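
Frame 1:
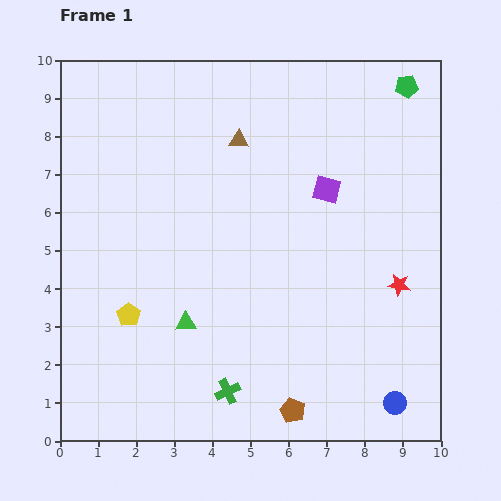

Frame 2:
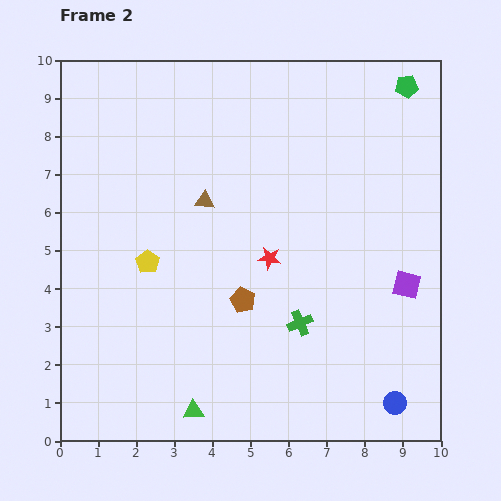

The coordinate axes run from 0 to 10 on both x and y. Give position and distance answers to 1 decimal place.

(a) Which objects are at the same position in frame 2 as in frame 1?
the blue circle, the green pentagon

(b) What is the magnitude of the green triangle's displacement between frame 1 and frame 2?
2.3

The green triangle moved from (3.3, 3.1) to (3.5, 0.8), a distance of √(0.2² + 2.3²) ≈ 2.3.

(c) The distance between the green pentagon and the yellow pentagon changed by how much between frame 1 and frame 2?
-1.2

Distance in frame 1: 9.4. Distance in frame 2: 8.2.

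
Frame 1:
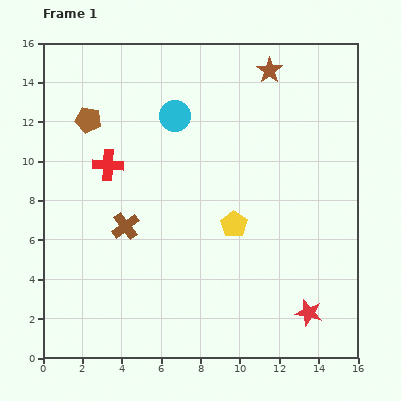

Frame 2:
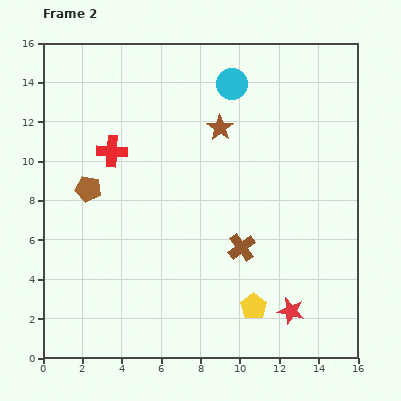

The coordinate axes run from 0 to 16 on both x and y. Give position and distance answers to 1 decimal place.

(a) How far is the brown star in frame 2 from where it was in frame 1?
3.8

The brown star moved from (11.5, 14.6) to (9.0, 11.7), a distance of √(2.5² + 2.9²) ≈ 3.8.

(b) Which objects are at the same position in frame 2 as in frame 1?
none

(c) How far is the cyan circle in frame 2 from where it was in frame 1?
3.3

The cyan circle moved from (6.7, 12.3) to (9.6, 13.9), a distance of √(2.9² + 1.6²) ≈ 3.3.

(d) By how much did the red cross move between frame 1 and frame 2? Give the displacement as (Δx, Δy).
(0.2, 0.7)

The red cross was at (3.3, 9.8) in frame 1 and (3.5, 10.5) in frame 2.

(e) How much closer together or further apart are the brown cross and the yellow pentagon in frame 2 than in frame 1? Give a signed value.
-2.4

Distance in frame 1: 5.5. Distance in frame 2: 3.1.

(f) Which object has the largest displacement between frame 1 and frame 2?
the brown cross

(moved 6.0; next 4.3)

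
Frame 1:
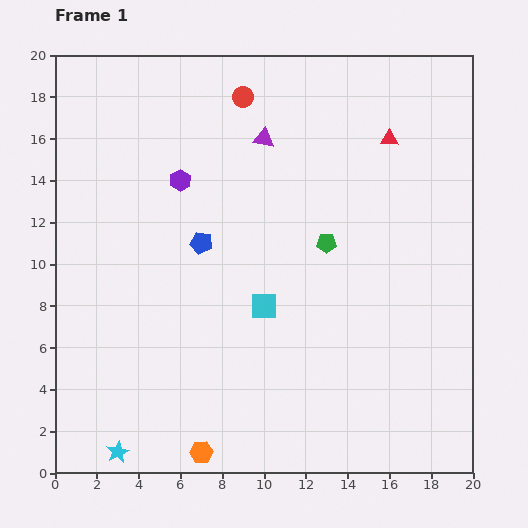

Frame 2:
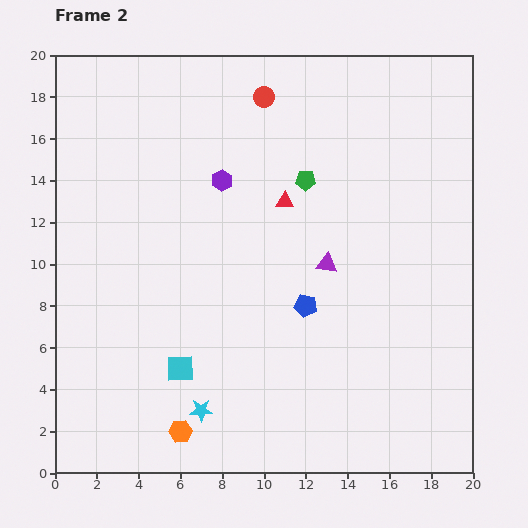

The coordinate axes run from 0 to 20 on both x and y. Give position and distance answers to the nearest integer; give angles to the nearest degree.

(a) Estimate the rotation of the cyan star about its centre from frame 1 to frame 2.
27° clockwise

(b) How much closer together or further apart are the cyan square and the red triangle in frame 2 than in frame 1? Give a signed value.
-1

Distance in frame 1: 10. Distance in frame 2: 9.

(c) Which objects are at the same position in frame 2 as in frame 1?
none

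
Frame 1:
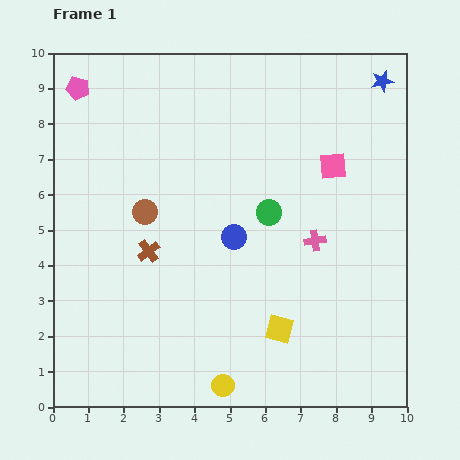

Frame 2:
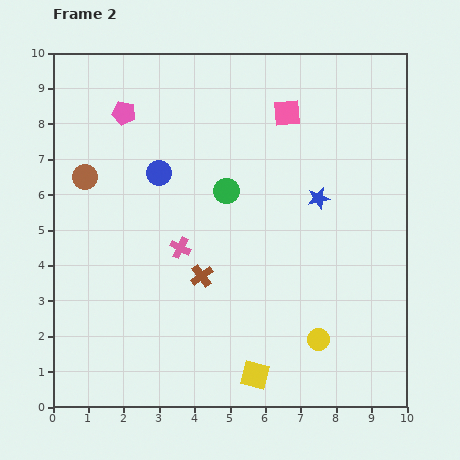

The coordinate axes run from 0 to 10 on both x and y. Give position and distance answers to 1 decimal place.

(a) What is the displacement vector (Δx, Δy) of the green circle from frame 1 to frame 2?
(-1.2, 0.6)

The green circle was at (6.1, 5.5) in frame 1 and (4.9, 6.1) in frame 2.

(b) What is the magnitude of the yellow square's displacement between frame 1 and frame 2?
1.5

The yellow square moved from (6.4, 2.2) to (5.7, 0.9), a distance of √(0.7² + 1.3²) ≈ 1.5.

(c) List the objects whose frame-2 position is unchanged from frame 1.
none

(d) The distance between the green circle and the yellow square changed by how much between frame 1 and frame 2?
+2.0

Distance in frame 1: 3.3. Distance in frame 2: 5.3.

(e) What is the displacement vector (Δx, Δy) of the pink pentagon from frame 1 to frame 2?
(1.3, -0.7)

The pink pentagon was at (0.7, 9.0) in frame 1 and (2.0, 8.3) in frame 2.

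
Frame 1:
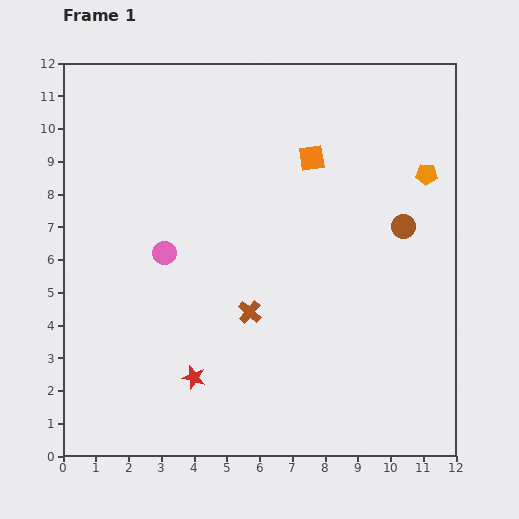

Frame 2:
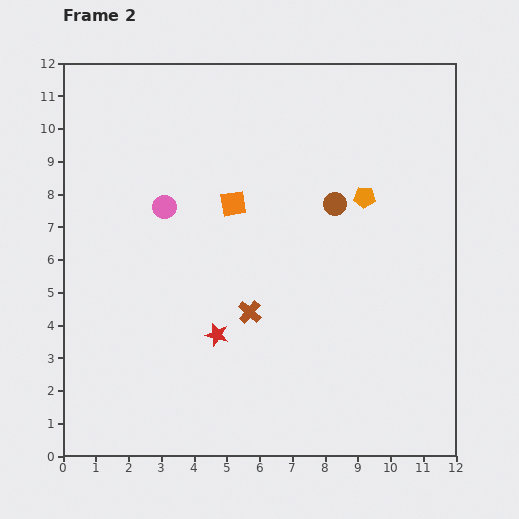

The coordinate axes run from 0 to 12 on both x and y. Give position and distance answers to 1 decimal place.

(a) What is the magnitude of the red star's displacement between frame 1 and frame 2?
1.5

The red star moved from (4.0, 2.4) to (4.7, 3.7), a distance of √(0.7² + 1.3²) ≈ 1.5.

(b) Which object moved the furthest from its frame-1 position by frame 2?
the orange square

(moved 2.8; next 2.2)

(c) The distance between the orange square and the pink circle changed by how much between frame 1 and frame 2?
-3.3

Distance in frame 1: 5.4. Distance in frame 2: 2.1.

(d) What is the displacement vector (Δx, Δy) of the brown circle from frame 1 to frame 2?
(-2.1, 0.7)

The brown circle was at (10.4, 7.0) in frame 1 and (8.3, 7.7) in frame 2.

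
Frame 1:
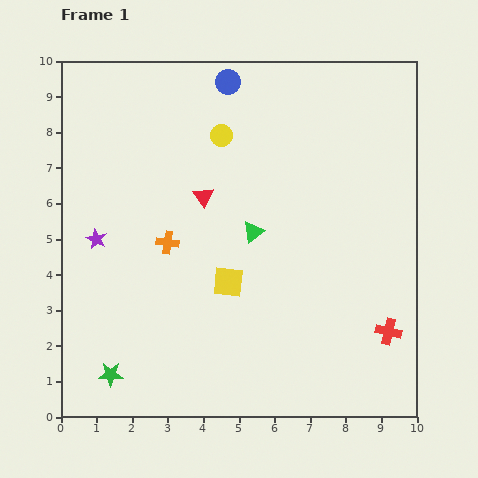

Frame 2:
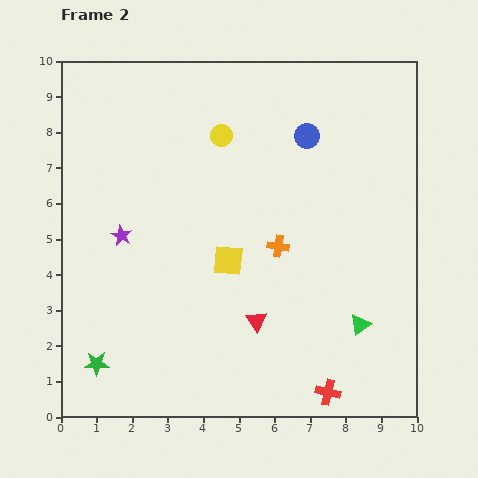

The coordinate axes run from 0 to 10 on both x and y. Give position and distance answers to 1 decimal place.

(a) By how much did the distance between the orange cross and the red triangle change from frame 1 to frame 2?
+0.6

Distance in frame 1: 1.6. Distance in frame 2: 2.2.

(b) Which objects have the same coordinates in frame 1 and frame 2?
the yellow circle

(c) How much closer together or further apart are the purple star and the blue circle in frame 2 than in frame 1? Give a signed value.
+0.2

Distance in frame 1: 5.7. Distance in frame 2: 5.9.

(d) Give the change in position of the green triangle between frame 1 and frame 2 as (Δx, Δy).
(3.0, -2.6)

The green triangle was at (5.4, 5.2) in frame 1 and (8.4, 2.6) in frame 2.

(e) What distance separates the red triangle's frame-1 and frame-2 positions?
3.8

The red triangle moved from (4.0, 6.2) to (5.5, 2.7), a distance of √(1.5² + 3.5²) ≈ 3.8.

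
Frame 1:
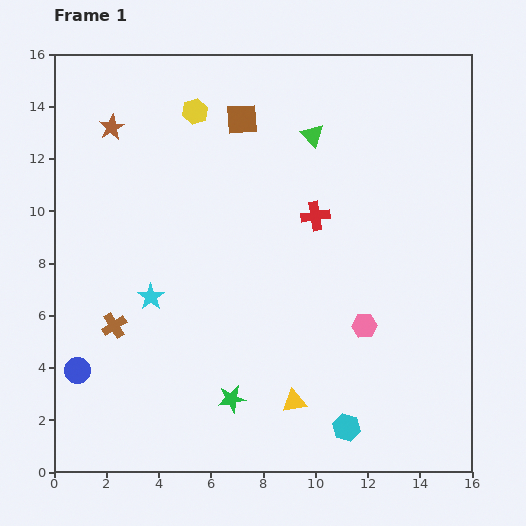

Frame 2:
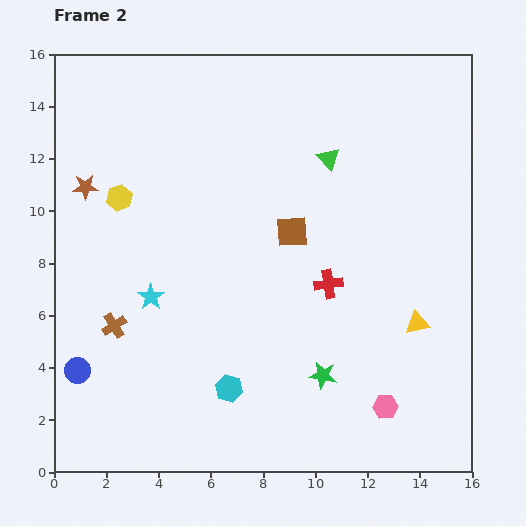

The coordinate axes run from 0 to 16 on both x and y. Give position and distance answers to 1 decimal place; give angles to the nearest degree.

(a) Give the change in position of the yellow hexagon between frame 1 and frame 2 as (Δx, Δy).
(-2.9, -3.3)

The yellow hexagon was at (5.4, 13.8) in frame 1 and (2.5, 10.5) in frame 2.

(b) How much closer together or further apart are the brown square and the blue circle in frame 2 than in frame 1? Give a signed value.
-1.7

Distance in frame 1: 11.5. Distance in frame 2: 9.8.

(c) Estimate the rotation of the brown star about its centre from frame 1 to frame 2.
27° clockwise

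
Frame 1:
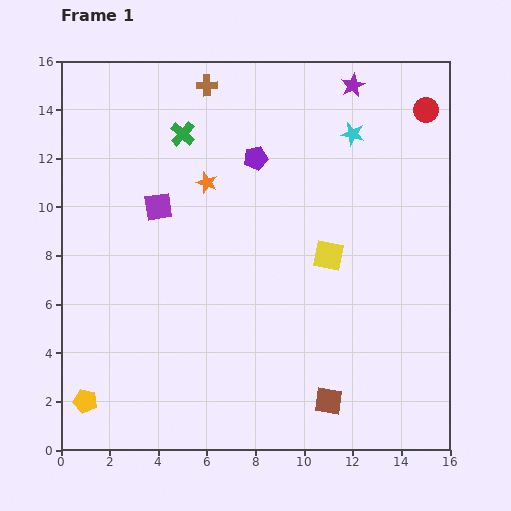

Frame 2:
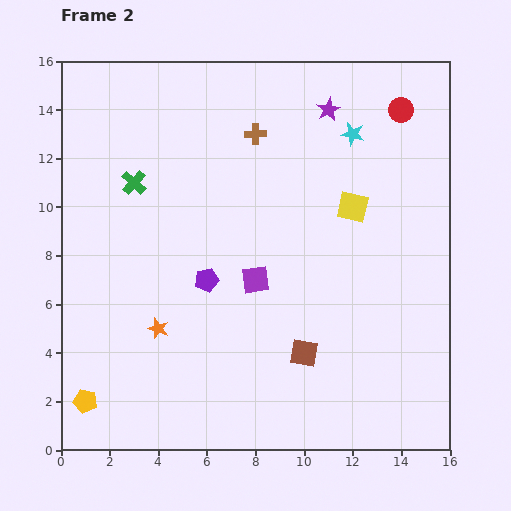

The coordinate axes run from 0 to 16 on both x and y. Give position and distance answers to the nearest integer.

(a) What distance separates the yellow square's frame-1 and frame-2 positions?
2

The yellow square moved from (11, 8) to (12, 10), a distance of √(1² + 2²) ≈ 2.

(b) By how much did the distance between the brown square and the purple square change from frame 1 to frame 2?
-7

Distance in frame 1: 11. Distance in frame 2: 4.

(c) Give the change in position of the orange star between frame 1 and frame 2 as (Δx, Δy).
(-2, -6)

The orange star was at (6, 11) in frame 1 and (4, 5) in frame 2.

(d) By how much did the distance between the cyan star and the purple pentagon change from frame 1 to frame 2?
+4

Distance in frame 1: 4. Distance in frame 2: 8.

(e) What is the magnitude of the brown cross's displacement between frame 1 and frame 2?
3

The brown cross moved from (6, 15) to (8, 13), a distance of √(2² + 2²) ≈ 3.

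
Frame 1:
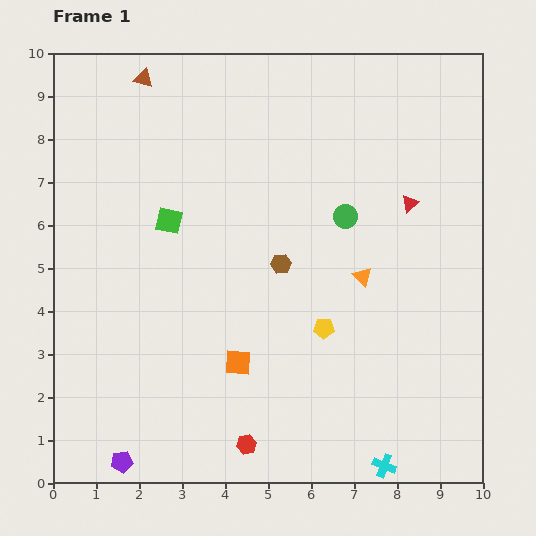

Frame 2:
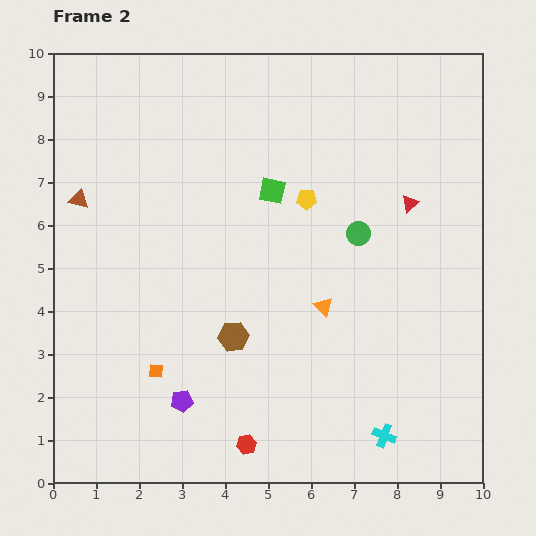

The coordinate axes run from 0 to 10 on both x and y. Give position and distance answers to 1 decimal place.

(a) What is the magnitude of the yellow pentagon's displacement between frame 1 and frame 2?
3.0

The yellow pentagon moved from (6.3, 3.6) to (5.9, 6.6), a distance of √(0.4² + 3.0²) ≈ 3.0.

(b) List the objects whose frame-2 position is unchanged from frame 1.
the red hexagon, the red triangle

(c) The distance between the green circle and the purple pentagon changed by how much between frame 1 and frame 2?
-2.0

Distance in frame 1: 7.7. Distance in frame 2: 5.7.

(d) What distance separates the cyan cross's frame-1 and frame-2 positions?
0.7

The cyan cross moved from (7.7, 0.4) to (7.7, 1.1), a distance of √(0.0² + 0.7²) ≈ 0.7.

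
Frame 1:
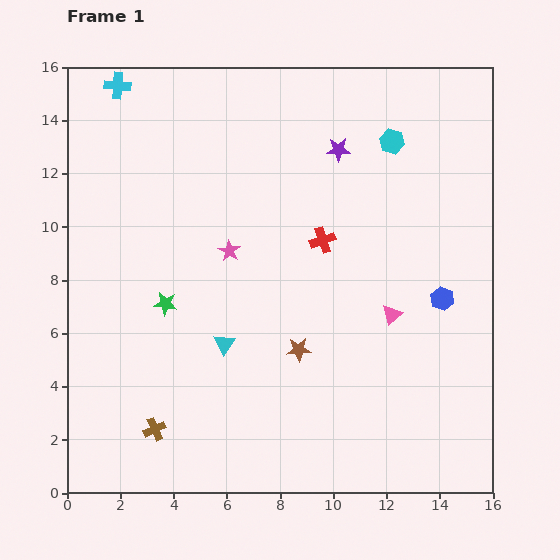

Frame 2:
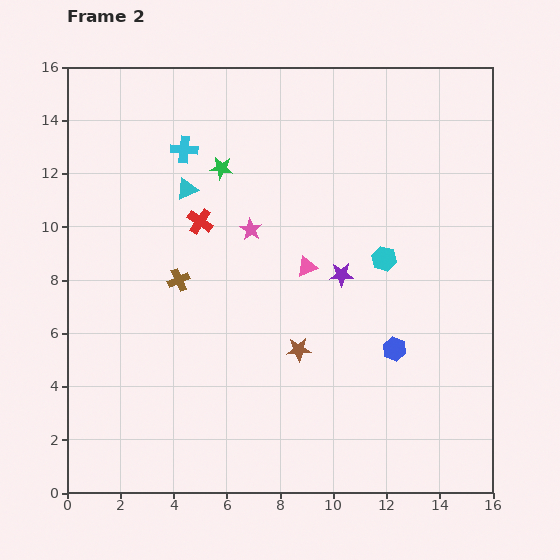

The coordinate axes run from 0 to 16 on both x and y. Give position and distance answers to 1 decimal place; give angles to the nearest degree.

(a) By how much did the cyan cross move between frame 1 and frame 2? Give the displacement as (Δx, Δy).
(2.5, -2.4)

The cyan cross was at (1.9, 15.3) in frame 1 and (4.4, 12.9) in frame 2.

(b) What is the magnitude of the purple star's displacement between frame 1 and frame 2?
4.7

The purple star moved from (10.2, 12.9) to (10.3, 8.2), a distance of √(0.1² + 4.7²) ≈ 4.7.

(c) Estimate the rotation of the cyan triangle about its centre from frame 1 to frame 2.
32° clockwise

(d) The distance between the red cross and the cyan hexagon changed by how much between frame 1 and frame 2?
+2.5

Distance in frame 1: 4.5. Distance in frame 2: 7.0.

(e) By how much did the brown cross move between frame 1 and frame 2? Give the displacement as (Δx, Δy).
(0.9, 5.6)

The brown cross was at (3.3, 2.4) in frame 1 and (4.2, 8.0) in frame 2.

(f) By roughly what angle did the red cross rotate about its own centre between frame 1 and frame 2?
37° counter-clockwise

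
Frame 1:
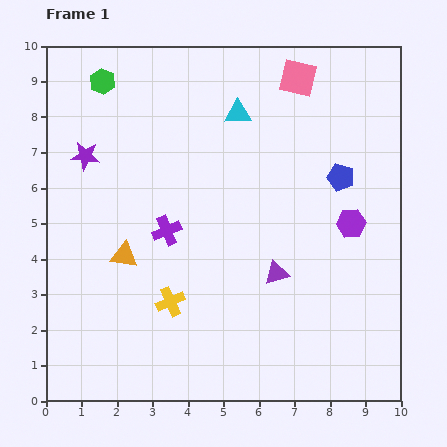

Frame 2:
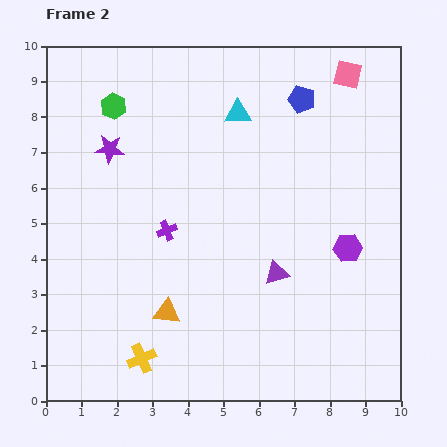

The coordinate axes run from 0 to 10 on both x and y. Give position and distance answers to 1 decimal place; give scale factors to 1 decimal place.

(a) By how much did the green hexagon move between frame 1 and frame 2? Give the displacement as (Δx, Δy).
(0.3, -0.7)

The green hexagon was at (1.6, 9.0) in frame 1 and (1.9, 8.3) in frame 2.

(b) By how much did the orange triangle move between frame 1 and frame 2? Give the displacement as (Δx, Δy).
(1.2, -1.6)

The orange triangle was at (2.2, 4.1) in frame 1 and (3.4, 2.5) in frame 2.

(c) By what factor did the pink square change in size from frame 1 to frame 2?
0.8×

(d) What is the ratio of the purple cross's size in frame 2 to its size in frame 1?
0.7×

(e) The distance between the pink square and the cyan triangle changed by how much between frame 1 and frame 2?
+1.3

Distance in frame 1: 2.0. Distance in frame 2: 3.3.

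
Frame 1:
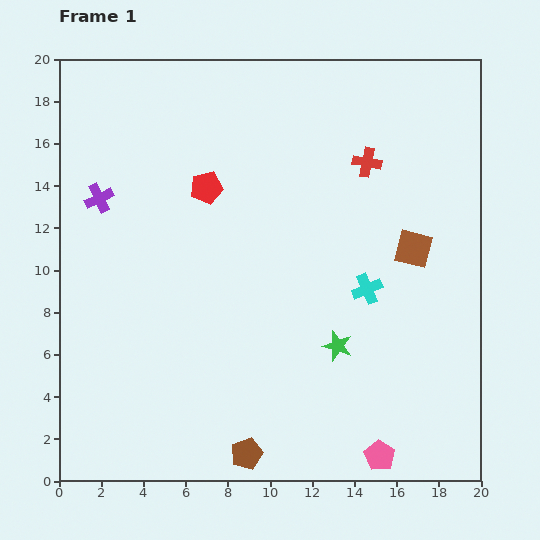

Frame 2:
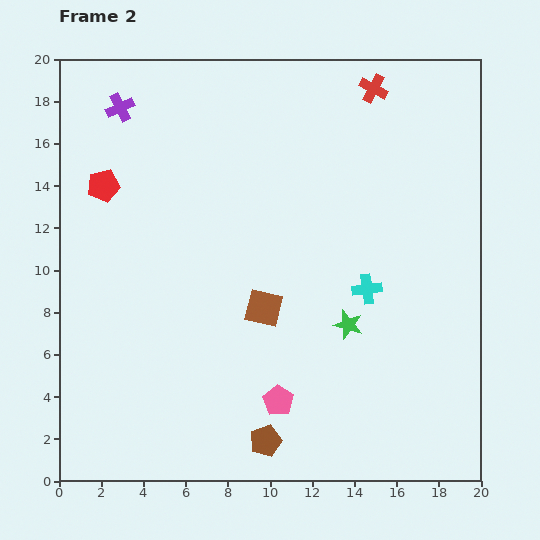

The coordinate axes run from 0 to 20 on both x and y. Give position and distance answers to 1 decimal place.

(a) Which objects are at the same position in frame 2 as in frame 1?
the cyan cross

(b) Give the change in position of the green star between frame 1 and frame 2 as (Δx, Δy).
(0.5, 1.0)

The green star was at (13.2, 6.4) in frame 1 and (13.7, 7.4) in frame 2.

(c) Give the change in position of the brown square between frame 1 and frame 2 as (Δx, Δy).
(-7.1, -2.8)

The brown square was at (16.8, 11.0) in frame 1 and (9.7, 8.2) in frame 2.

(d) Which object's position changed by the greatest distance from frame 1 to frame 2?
the brown square

(moved 7.6; next 5.5)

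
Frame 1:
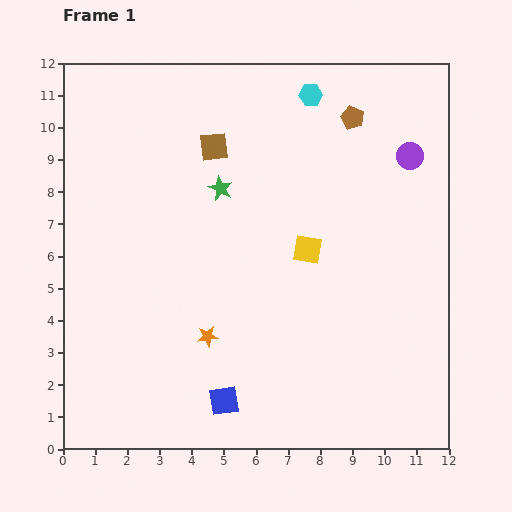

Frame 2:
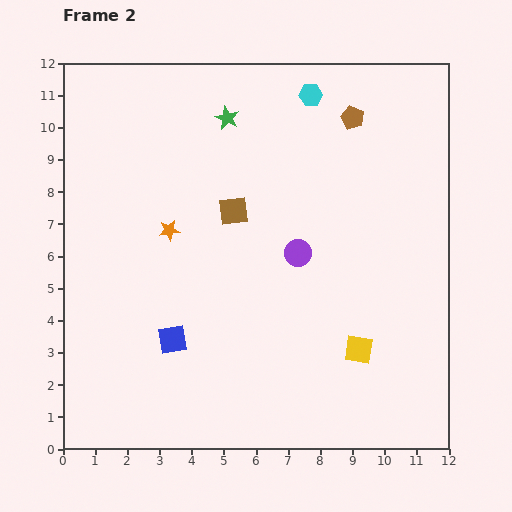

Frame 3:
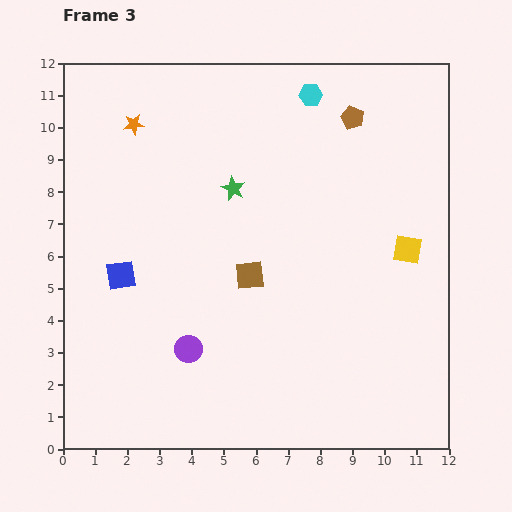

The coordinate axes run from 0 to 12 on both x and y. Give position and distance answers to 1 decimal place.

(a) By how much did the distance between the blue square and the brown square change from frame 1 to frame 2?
-3.5

Distance in frame 1: 7.9. Distance in frame 2: 4.4.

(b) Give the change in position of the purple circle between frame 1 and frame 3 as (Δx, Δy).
(-6.9, -6.0)

The purple circle was at (10.8, 9.1) in frame 1 and (3.9, 3.1) in frame 3.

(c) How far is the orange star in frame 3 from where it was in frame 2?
3.5

The orange star moved from (3.3, 6.8) to (2.2, 10.1), a distance of √(1.1² + 3.3²) ≈ 3.5.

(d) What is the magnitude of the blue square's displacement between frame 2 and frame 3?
2.6

The blue square moved from (3.4, 3.4) to (1.8, 5.4), a distance of √(1.6² + 2.0²) ≈ 2.6.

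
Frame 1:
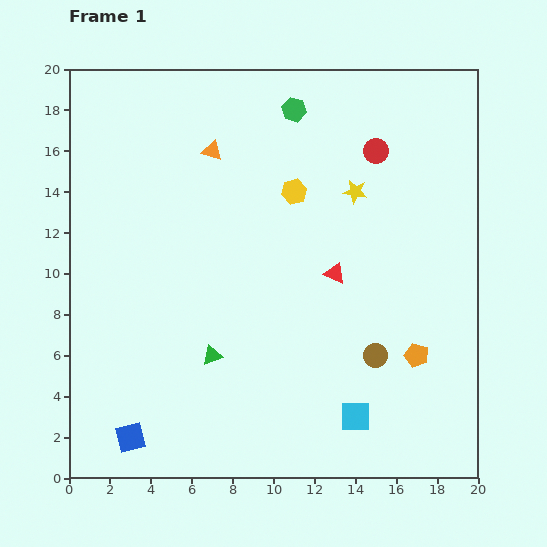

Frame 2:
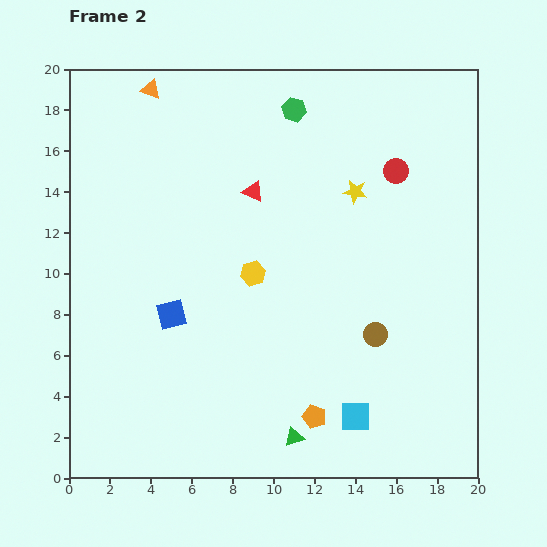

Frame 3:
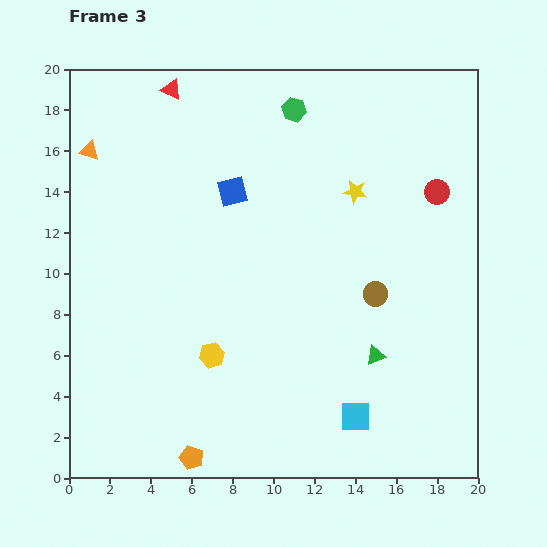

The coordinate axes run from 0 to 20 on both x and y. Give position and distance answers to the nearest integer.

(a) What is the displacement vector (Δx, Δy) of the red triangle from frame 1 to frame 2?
(-4, 4)

The red triangle was at (13, 10) in frame 1 and (9, 14) in frame 2.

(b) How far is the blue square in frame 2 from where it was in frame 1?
6

The blue square moved from (3, 2) to (5, 8), a distance of √(2² + 6²) ≈ 6.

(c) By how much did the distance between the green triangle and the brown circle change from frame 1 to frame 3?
-5

Distance in frame 1: 8. Distance in frame 3: 3.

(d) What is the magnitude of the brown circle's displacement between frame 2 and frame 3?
2

The brown circle moved from (15, 7) to (15, 9), a distance of √(0² + 2²) ≈ 2.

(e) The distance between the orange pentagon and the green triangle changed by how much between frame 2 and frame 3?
+9

Distance in frame 2: 1. Distance in frame 3: 10.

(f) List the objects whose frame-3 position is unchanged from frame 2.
the cyan square, the yellow star, the green hexagon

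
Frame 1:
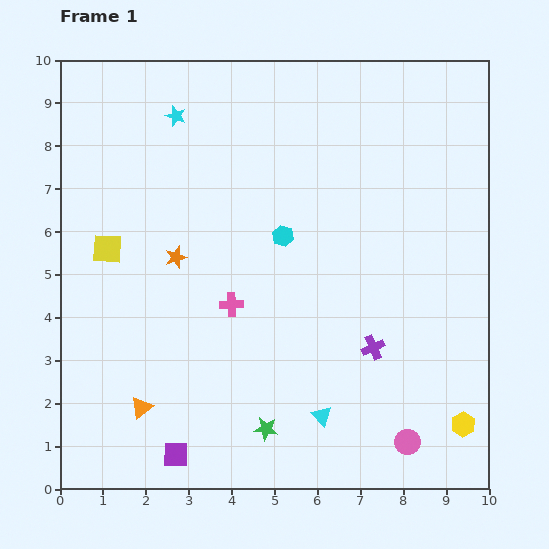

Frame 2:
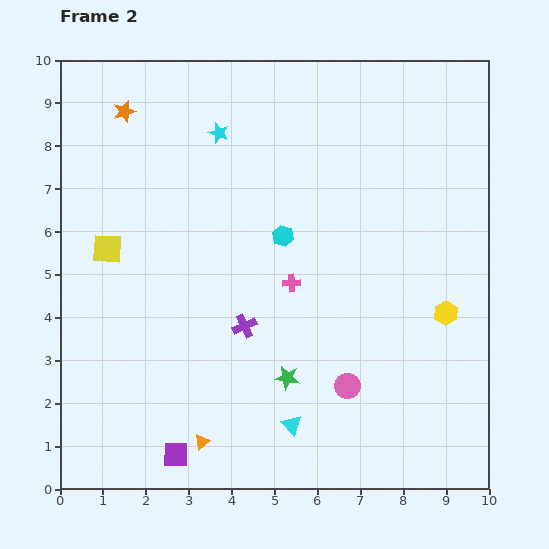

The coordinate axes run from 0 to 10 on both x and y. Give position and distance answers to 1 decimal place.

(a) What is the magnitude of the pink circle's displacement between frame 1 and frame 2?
1.9

The pink circle moved from (8.1, 1.1) to (6.7, 2.4), a distance of √(1.4² + 1.3²) ≈ 1.9.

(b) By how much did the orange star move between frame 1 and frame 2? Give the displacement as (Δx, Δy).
(-1.2, 3.4)

The orange star was at (2.7, 5.4) in frame 1 and (1.5, 8.8) in frame 2.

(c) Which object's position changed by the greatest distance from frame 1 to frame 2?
the orange star

(moved 3.6; next 3.0)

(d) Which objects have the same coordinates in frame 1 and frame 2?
the purple square, the yellow square, the cyan hexagon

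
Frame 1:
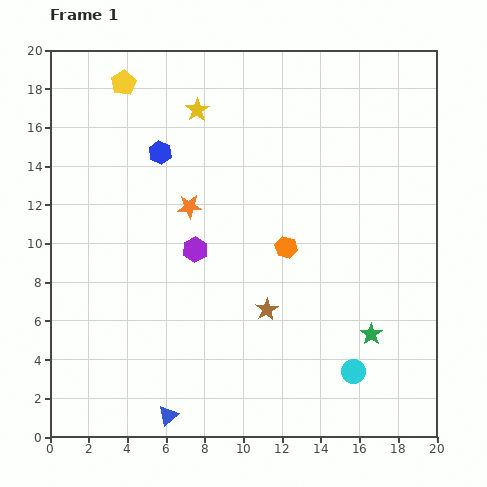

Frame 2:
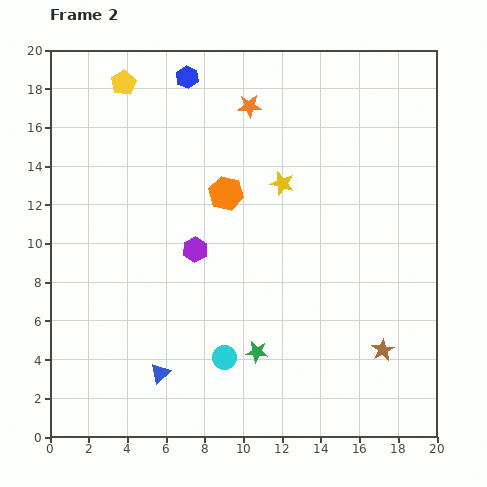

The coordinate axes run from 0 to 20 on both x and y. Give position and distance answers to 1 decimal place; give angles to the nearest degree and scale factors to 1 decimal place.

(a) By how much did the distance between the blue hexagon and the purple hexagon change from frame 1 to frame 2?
+3.6

Distance in frame 1: 5.3. Distance in frame 2: 8.9.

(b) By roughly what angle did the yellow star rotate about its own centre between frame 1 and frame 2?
24° counter-clockwise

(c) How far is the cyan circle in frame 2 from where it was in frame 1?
6.7

The cyan circle moved from (15.7, 3.4) to (9.0, 4.1), a distance of √(6.7² + 0.7²) ≈ 6.7.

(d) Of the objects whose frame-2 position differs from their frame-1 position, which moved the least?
the blue triangle

(moved 2.2)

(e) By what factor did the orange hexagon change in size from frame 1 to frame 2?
1.5×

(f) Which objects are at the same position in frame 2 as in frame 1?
the purple hexagon, the yellow pentagon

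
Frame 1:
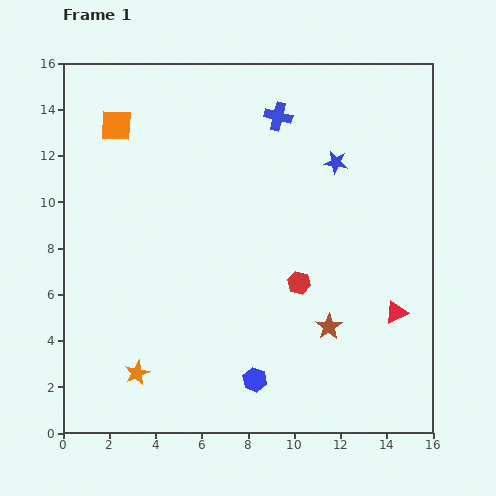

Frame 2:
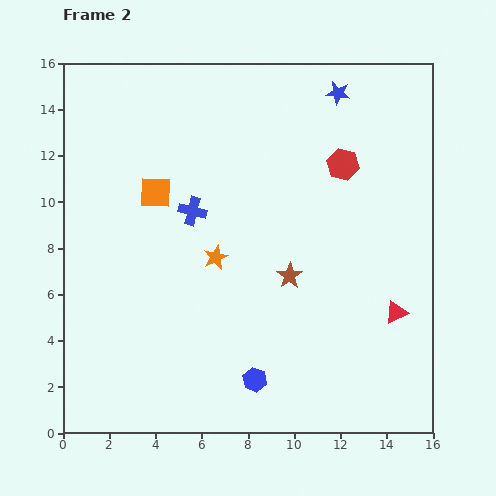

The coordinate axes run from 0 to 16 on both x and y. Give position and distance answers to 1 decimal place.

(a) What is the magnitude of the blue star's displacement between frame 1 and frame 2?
3.0

The blue star moved from (11.8, 11.7) to (11.9, 14.7), a distance of √(0.1² + 3.0²) ≈ 3.0.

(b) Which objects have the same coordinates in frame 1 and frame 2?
the red triangle, the blue hexagon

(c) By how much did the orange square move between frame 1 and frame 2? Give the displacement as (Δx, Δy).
(1.7, -2.9)

The orange square was at (2.3, 13.3) in frame 1 and (4.0, 10.4) in frame 2.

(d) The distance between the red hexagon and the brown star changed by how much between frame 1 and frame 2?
+3.0

Distance in frame 1: 2.3. Distance in frame 2: 5.3.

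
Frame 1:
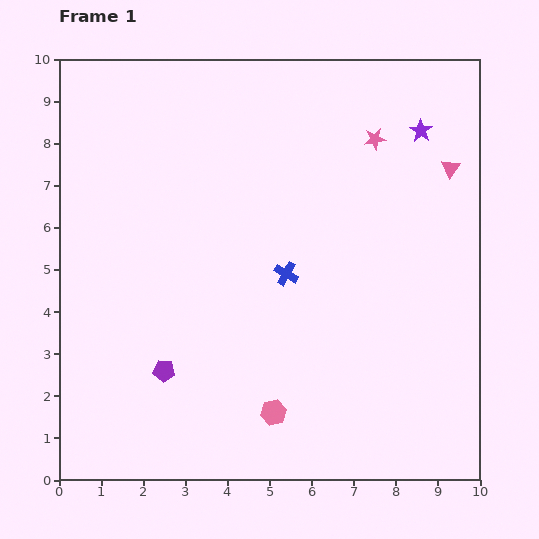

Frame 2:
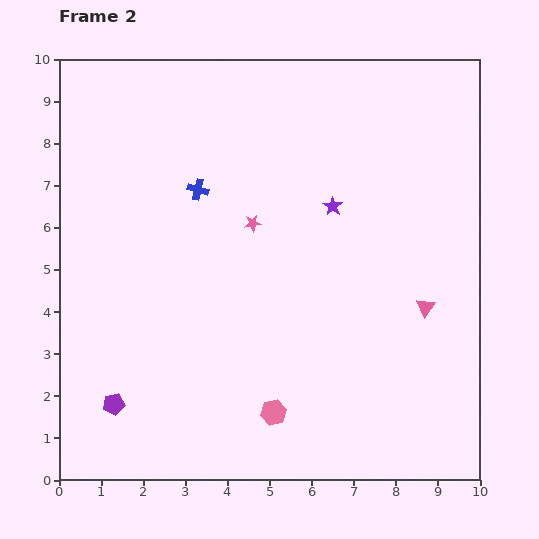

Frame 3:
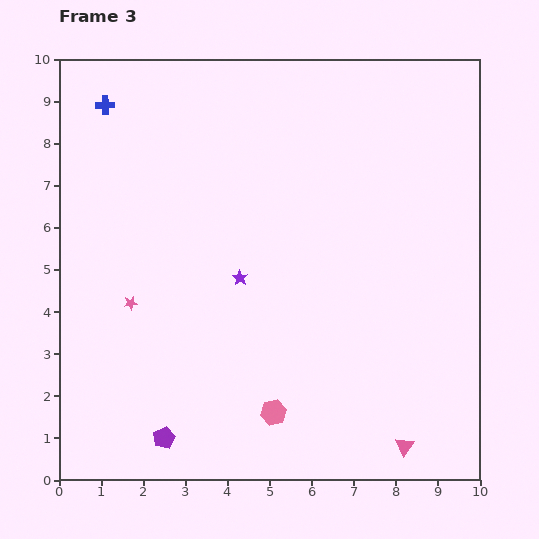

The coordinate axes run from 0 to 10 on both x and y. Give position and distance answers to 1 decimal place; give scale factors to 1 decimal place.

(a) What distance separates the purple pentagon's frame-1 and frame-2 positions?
1.4

The purple pentagon moved from (2.5, 2.6) to (1.3, 1.8), a distance of √(1.2² + 0.8²) ≈ 1.4.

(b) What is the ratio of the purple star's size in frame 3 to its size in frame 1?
0.7×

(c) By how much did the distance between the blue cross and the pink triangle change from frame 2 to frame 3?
+4.7

Distance in frame 2: 6.1. Distance in frame 3: 10.8.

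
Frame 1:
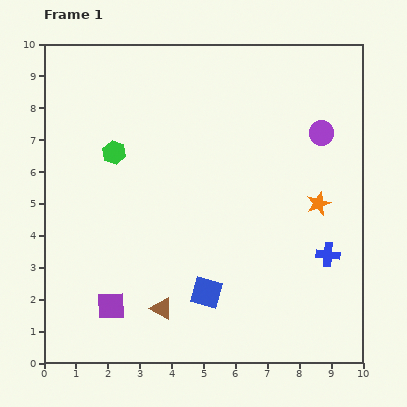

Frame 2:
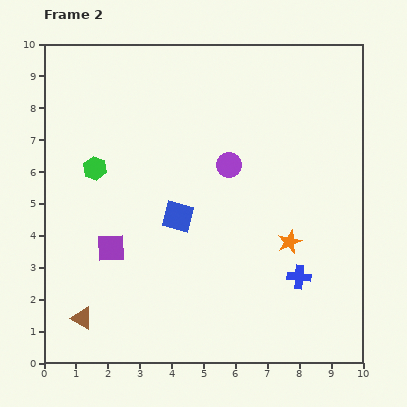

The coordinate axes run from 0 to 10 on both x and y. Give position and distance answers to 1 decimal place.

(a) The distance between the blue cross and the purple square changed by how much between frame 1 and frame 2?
-1.0

Distance in frame 1: 7.0. Distance in frame 2: 6.0.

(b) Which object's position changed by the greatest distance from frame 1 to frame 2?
the purple circle

(moved 3.1; next 2.6)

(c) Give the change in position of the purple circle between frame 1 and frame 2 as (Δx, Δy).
(-2.9, -1.0)

The purple circle was at (8.7, 7.2) in frame 1 and (5.8, 6.2) in frame 2.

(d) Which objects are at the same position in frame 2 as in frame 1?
none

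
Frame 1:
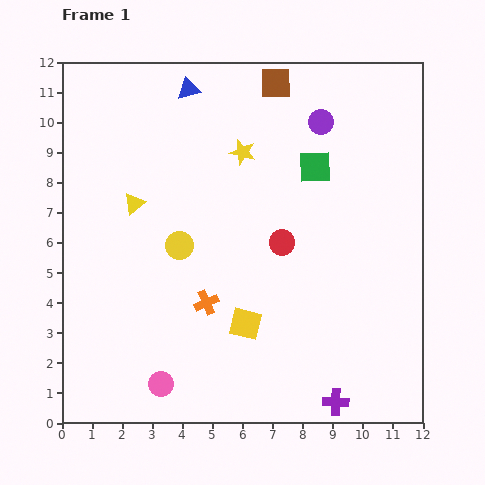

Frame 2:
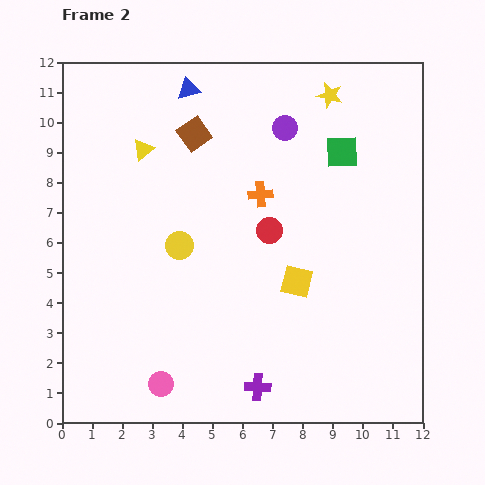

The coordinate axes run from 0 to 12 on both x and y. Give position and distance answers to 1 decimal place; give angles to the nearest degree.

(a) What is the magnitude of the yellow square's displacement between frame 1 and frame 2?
2.2

The yellow square moved from (6.1, 3.3) to (7.8, 4.7), a distance of √(1.7² + 1.4²) ≈ 2.2.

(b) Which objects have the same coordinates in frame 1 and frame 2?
the pink circle, the blue triangle, the yellow circle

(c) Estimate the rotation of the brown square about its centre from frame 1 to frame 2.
34° counter-clockwise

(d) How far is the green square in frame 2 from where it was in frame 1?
1.0

The green square moved from (8.4, 8.5) to (9.3, 9.0), a distance of √(0.9² + 0.5²) ≈ 1.0.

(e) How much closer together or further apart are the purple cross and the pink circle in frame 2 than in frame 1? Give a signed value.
-2.6

Distance in frame 1: 5.8. Distance in frame 2: 3.2.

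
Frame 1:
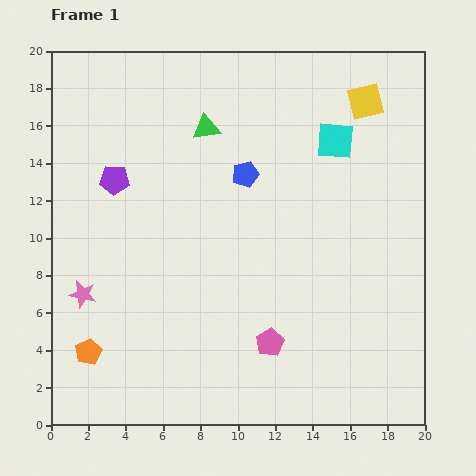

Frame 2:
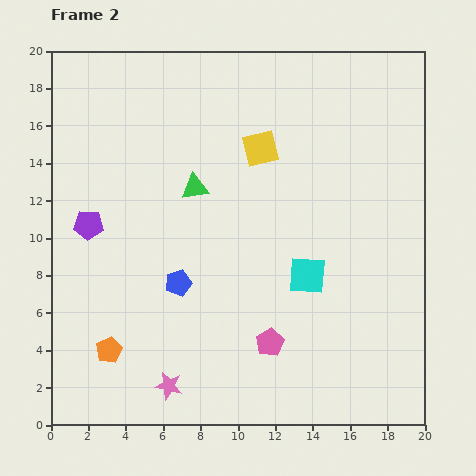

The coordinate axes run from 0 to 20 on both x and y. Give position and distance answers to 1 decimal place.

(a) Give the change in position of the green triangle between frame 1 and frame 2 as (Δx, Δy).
(-0.6, -3.2)

The green triangle was at (8.3, 15.9) in frame 1 and (7.7, 12.7) in frame 2.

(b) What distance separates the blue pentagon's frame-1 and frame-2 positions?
6.8

The blue pentagon moved from (10.4, 13.4) to (6.8, 7.6), a distance of √(3.6² + 5.8²) ≈ 6.8.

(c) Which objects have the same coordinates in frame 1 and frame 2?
the pink pentagon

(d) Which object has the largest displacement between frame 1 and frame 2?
the cyan square

(moved 7.4; next 6.8)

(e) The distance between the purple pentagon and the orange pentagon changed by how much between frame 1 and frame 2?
-2.5

Distance in frame 1: 9.3. Distance in frame 2: 6.8.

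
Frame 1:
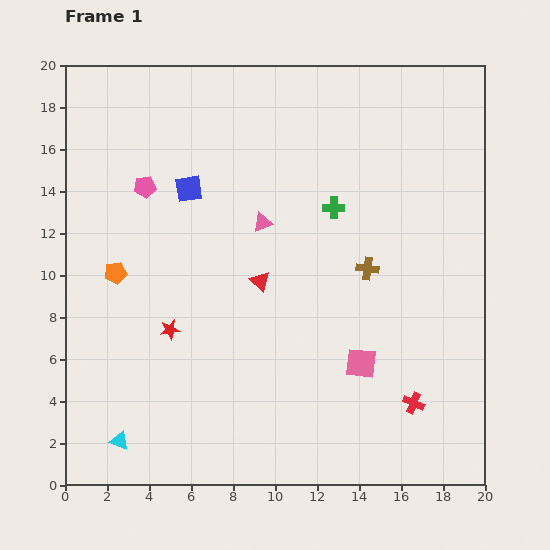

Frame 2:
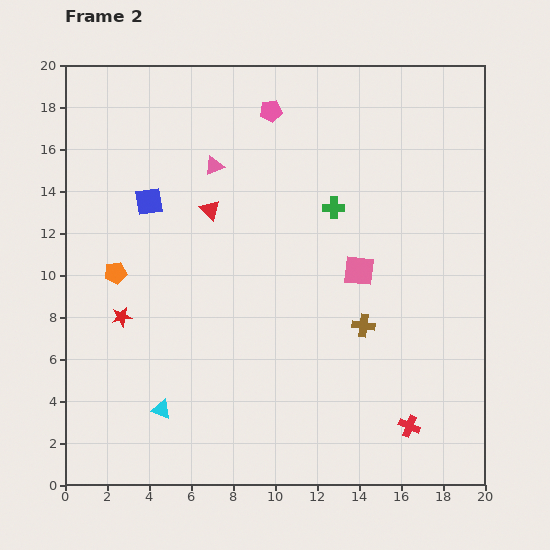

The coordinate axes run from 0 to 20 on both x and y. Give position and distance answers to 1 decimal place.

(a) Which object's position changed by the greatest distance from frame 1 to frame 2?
the pink pentagon

(moved 7.0; next 4.4)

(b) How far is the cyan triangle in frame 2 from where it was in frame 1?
2.5

The cyan triangle moved from (2.6, 2.1) to (4.6, 3.6), a distance of √(2.0² + 1.5²) ≈ 2.5.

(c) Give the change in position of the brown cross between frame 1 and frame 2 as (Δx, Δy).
(-0.2, -2.7)

The brown cross was at (14.4, 10.3) in frame 1 and (14.2, 7.6) in frame 2.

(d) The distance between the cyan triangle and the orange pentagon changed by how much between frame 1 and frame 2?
-1.1

Distance in frame 1: 8.0. Distance in frame 2: 6.9.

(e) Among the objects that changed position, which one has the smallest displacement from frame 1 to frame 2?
the red cross

(moved 1.1)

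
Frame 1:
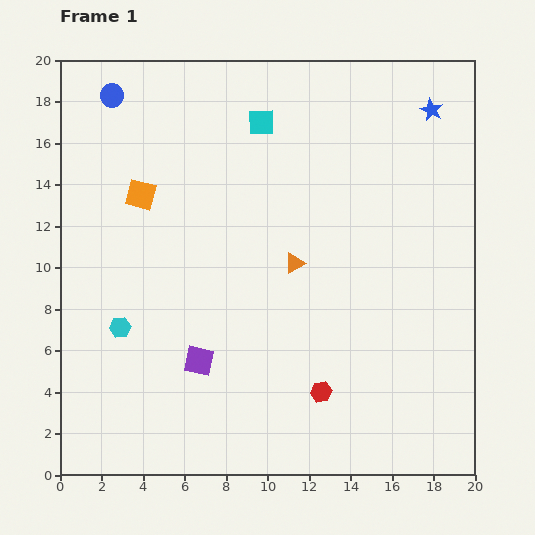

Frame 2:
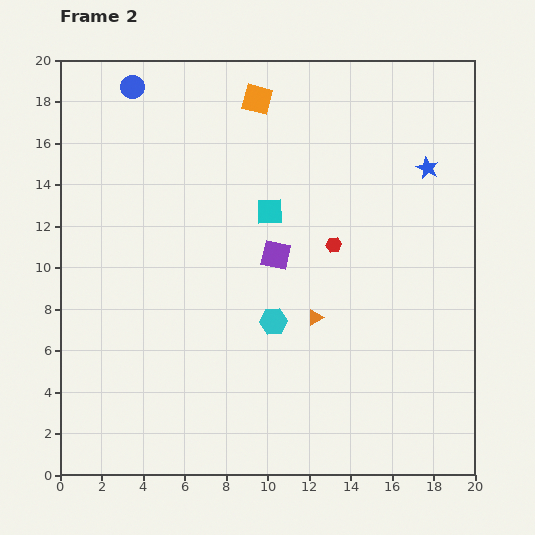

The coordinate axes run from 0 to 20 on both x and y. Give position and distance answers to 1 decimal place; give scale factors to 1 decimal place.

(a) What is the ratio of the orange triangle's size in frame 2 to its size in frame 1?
0.8×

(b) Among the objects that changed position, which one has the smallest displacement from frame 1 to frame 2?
the blue circle

(moved 1.1)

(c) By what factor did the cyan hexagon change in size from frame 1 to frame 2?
1.3×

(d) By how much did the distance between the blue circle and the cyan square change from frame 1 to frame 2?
+1.6

Distance in frame 1: 7.3. Distance in frame 2: 8.9.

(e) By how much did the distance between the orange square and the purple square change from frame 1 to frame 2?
-0.9

Distance in frame 1: 8.5. Distance in frame 2: 7.6.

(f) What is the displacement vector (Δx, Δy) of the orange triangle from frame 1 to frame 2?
(1.0, -2.6)

The orange triangle was at (11.3, 10.2) in frame 1 and (12.3, 7.6) in frame 2.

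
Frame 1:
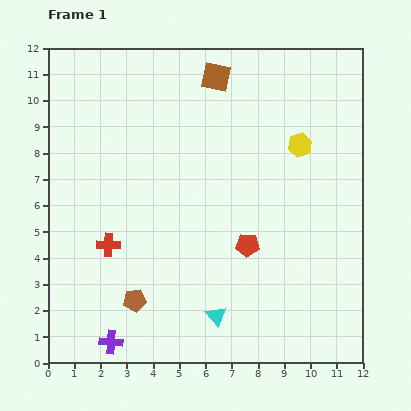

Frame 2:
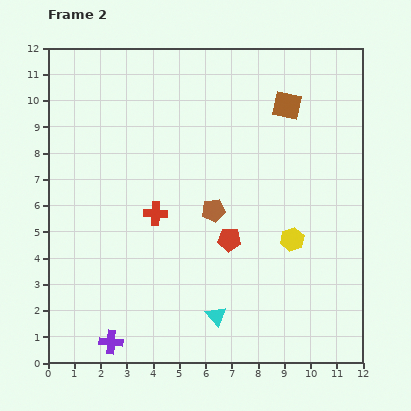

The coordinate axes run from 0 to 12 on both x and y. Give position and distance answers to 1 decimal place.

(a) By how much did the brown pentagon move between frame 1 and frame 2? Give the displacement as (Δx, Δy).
(3.0, 3.4)

The brown pentagon was at (3.3, 2.4) in frame 1 and (6.3, 5.8) in frame 2.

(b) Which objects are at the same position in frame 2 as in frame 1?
the purple cross, the cyan triangle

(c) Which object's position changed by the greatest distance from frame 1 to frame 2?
the brown pentagon

(moved 4.5; next 3.6)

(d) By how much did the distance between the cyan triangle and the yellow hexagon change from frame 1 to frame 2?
-3.1

Distance in frame 1: 7.2. Distance in frame 2: 4.1.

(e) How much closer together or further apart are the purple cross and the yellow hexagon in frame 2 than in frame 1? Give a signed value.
-2.5

Distance in frame 1: 10.4. Distance in frame 2: 7.9.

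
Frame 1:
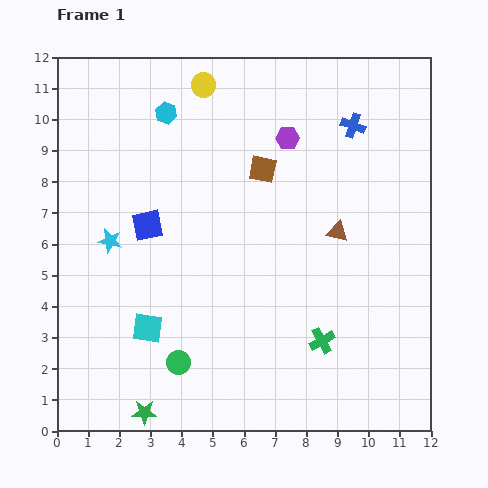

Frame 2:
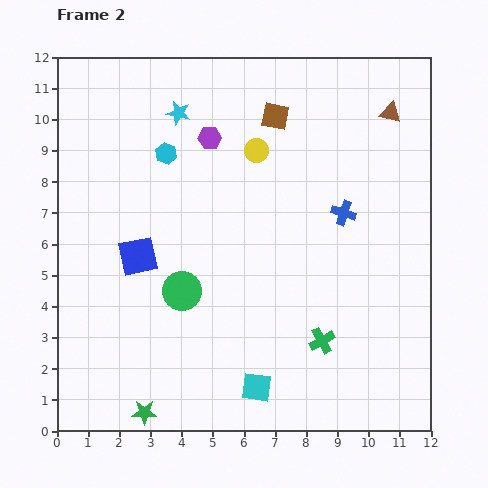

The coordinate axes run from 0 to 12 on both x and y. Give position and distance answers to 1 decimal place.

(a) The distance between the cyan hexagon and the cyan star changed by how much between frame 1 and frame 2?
-3.1

Distance in frame 1: 4.5. Distance in frame 2: 1.4.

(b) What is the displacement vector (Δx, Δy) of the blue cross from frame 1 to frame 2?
(-0.3, -2.8)

The blue cross was at (9.5, 9.8) in frame 1 and (9.2, 7.0) in frame 2.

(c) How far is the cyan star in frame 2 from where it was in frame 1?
4.7

The cyan star moved from (1.7, 6.1) to (3.9, 10.2), a distance of √(2.2² + 4.1²) ≈ 4.7.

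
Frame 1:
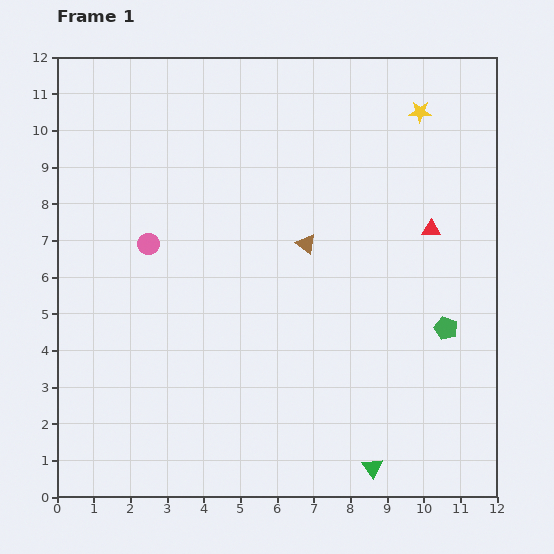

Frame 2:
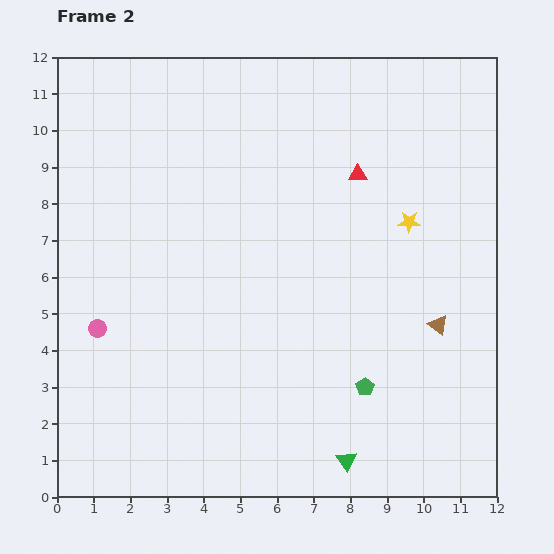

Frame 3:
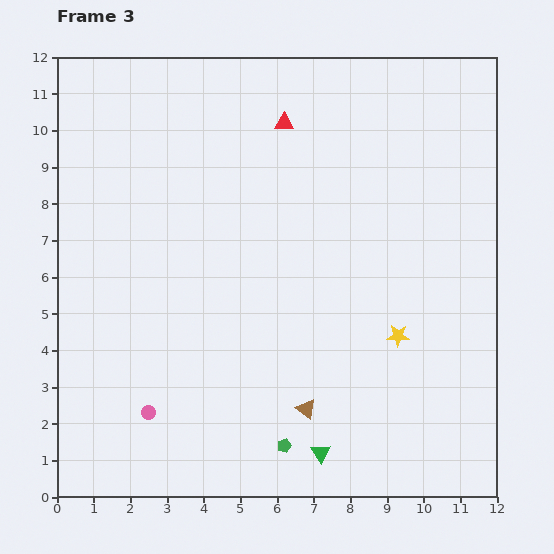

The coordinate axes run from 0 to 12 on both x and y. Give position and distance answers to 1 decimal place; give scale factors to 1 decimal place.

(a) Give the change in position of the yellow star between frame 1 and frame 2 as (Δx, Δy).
(-0.3, -3.0)

The yellow star was at (9.9, 10.5) in frame 1 and (9.6, 7.5) in frame 2.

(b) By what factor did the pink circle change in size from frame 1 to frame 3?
0.6×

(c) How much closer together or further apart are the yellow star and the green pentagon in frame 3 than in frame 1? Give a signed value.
-1.6

Distance in frame 1: 5.9. Distance in frame 3: 4.3.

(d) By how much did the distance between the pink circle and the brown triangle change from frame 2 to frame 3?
-5.0

Distance in frame 2: 9.3. Distance in frame 3: 4.3.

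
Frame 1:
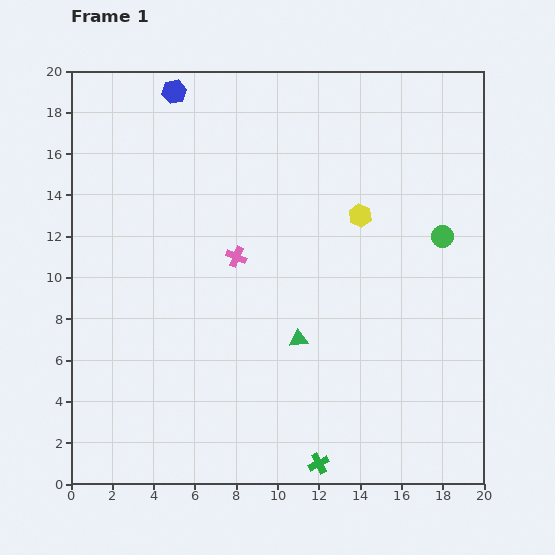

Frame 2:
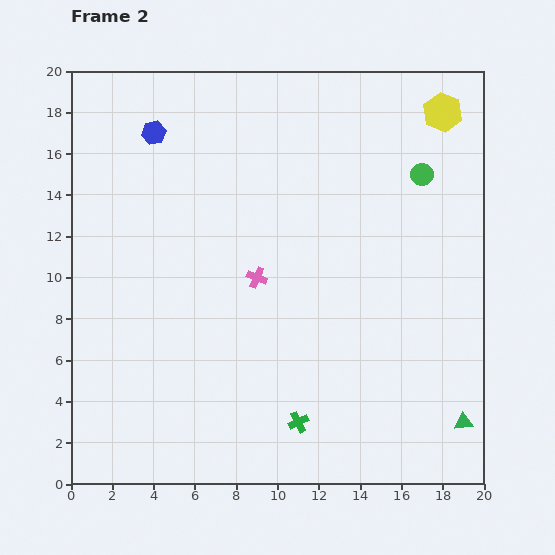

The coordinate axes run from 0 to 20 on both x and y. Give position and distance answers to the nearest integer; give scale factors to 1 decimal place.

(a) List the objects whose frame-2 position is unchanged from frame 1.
none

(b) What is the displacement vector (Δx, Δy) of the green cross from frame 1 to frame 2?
(-1, 2)

The green cross was at (12, 1) in frame 1 and (11, 3) in frame 2.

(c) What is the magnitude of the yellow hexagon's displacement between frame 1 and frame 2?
6

The yellow hexagon moved from (14, 13) to (18, 18), a distance of √(4² + 5²) ≈ 6.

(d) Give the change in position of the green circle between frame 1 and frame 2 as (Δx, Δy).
(-1, 3)

The green circle was at (18, 12) in frame 1 and (17, 15) in frame 2.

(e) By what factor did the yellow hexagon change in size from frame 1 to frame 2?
1.7×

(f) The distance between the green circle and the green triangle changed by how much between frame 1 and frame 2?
+3

Distance in frame 1: 9. Distance in frame 2: 12.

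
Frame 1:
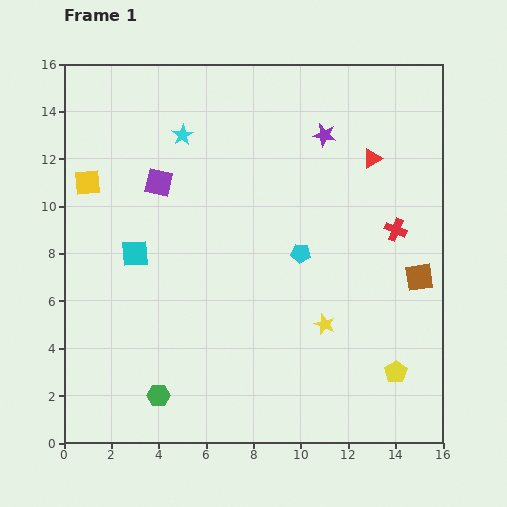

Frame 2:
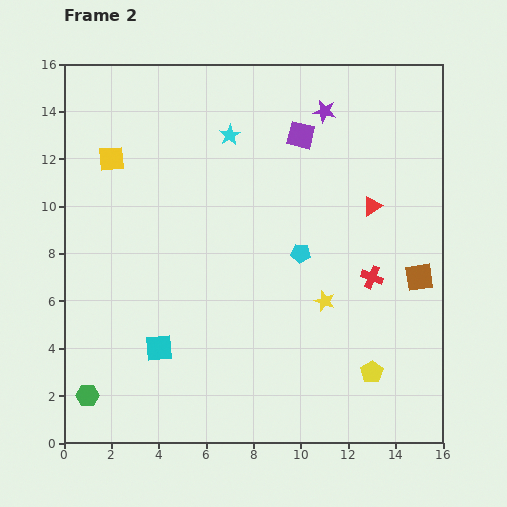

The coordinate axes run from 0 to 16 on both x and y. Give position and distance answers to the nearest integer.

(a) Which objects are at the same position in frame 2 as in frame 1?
the brown square, the cyan pentagon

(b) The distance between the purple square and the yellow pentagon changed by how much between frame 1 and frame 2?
-3

Distance in frame 1: 13. Distance in frame 2: 10.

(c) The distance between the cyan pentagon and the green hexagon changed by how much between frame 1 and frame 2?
+3

Distance in frame 1: 8. Distance in frame 2: 11.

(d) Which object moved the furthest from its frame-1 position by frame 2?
the purple square

(moved 6; next 4)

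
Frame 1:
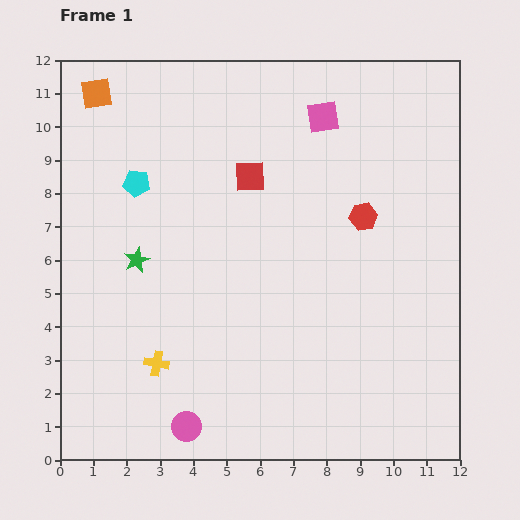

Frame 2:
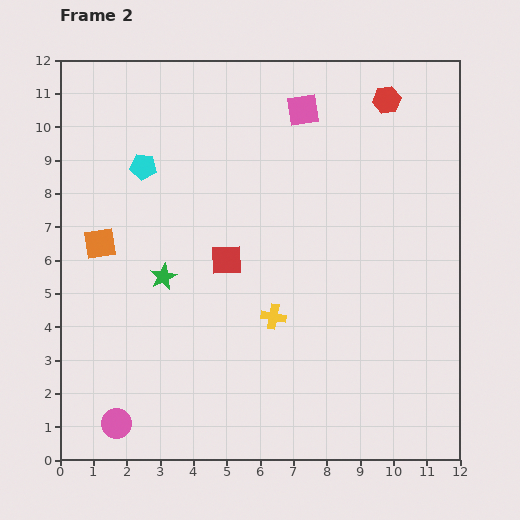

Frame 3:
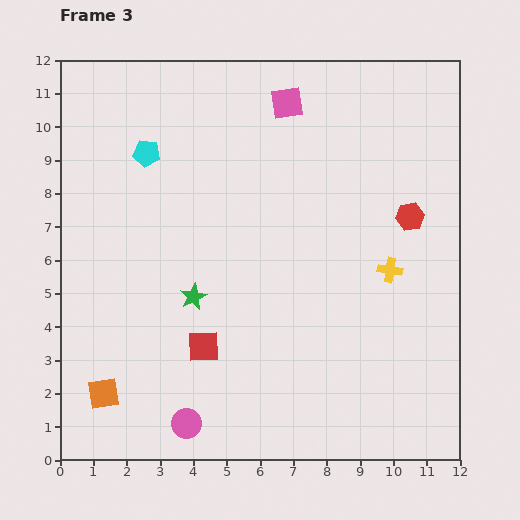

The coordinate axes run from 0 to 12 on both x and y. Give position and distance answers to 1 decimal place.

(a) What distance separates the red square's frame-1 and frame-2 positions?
2.6

The red square moved from (5.7, 8.5) to (5.0, 6.0), a distance of √(0.7² + 2.5²) ≈ 2.6.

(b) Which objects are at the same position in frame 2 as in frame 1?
none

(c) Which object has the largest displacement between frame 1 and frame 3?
the orange square

(moved 9.0; next 7.5)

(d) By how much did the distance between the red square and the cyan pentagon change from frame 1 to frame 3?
+2.6

Distance in frame 1: 3.4. Distance in frame 3: 6.0.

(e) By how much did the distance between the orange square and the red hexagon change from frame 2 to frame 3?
+1.0

Distance in frame 2: 9.6. Distance in frame 3: 10.6.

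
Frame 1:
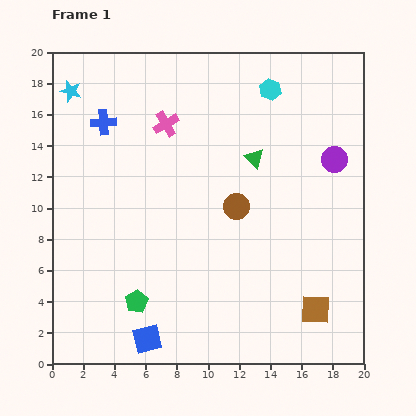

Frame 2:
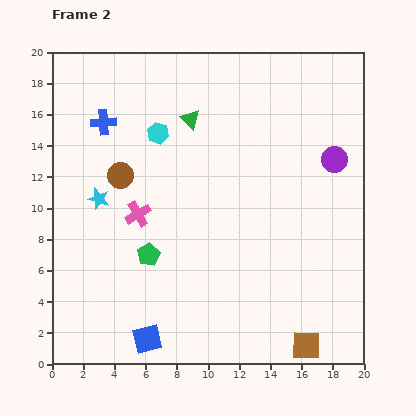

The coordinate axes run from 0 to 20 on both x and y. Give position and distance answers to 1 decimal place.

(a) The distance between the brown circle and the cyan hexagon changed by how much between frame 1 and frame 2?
-4.2

Distance in frame 1: 7.8. Distance in frame 2: 3.6.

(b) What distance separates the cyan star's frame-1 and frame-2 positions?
7.1

The cyan star moved from (1.2, 17.5) to (3.0, 10.6), a distance of √(1.8² + 6.9²) ≈ 7.1.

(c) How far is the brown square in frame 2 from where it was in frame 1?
2.4

The brown square moved from (16.9, 3.5) to (16.3, 1.2), a distance of √(0.6² + 2.3²) ≈ 2.4.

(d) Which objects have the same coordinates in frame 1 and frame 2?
the purple circle, the blue square, the blue cross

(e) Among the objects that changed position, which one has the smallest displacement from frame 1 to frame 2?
the brown square

(moved 2.4)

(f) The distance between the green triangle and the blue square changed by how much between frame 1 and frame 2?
+0.9

Distance in frame 1: 13.5. Distance in frame 2: 14.4.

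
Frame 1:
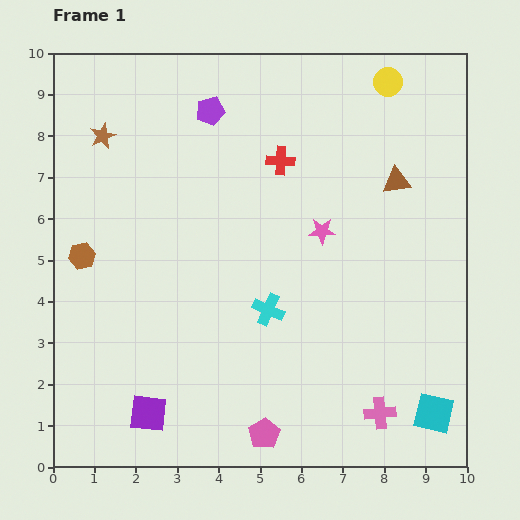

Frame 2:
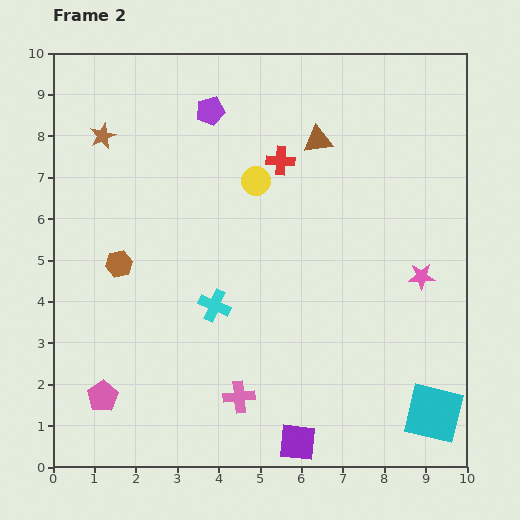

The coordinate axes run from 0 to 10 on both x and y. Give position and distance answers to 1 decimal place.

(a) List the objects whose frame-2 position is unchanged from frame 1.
the red cross, the cyan square, the brown star, the purple pentagon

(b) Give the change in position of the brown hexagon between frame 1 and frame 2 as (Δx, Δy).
(0.9, -0.2)

The brown hexagon was at (0.7, 5.1) in frame 1 and (1.6, 4.9) in frame 2.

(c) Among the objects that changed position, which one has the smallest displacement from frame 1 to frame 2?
the brown hexagon

(moved 0.9)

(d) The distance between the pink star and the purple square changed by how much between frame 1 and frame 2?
-1.1

Distance in frame 1: 6.1. Distance in frame 2: 5.0.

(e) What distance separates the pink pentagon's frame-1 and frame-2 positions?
4.0

The pink pentagon moved from (5.1, 0.8) to (1.2, 1.7), a distance of √(3.9² + 0.9²) ≈ 4.0.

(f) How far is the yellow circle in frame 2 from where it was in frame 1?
4.0

The yellow circle moved from (8.1, 9.3) to (4.9, 6.9), a distance of √(3.2² + 2.4²) ≈ 4.0.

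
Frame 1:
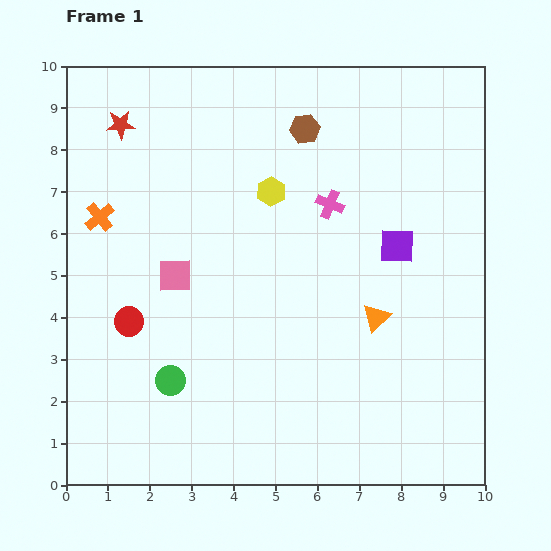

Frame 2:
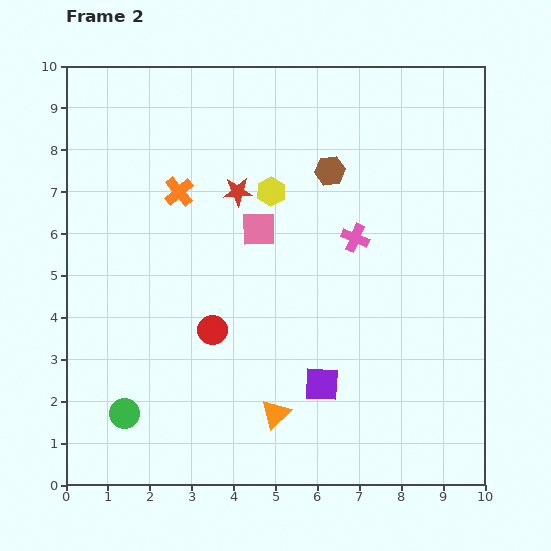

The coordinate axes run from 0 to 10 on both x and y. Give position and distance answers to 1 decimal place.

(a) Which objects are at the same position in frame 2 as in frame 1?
the yellow hexagon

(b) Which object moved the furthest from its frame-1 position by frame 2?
the purple square

(moved 3.8; next 3.3)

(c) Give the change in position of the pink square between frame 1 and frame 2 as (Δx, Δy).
(2.0, 1.1)

The pink square was at (2.6, 5.0) in frame 1 and (4.6, 6.1) in frame 2.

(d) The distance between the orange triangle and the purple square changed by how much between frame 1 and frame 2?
-0.5

Distance in frame 1: 1.8. Distance in frame 2: 1.3.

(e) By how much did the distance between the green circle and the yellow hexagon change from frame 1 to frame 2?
+1.3

Distance in frame 1: 5.1. Distance in frame 2: 6.4.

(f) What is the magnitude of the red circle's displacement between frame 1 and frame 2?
2.0

The red circle moved from (1.5, 3.9) to (3.5, 3.7), a distance of √(2.0² + 0.2²) ≈ 2.0.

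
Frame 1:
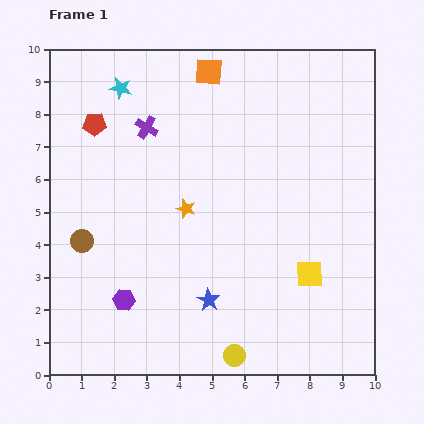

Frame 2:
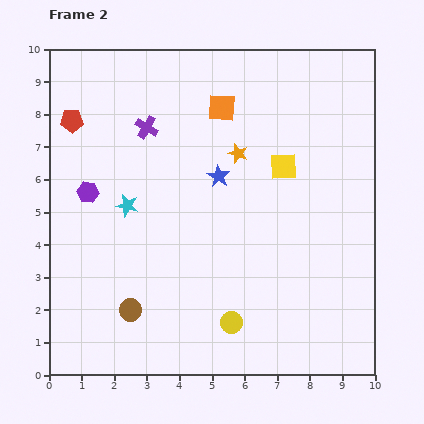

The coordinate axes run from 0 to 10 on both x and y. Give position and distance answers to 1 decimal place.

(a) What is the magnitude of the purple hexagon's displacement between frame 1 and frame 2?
3.5

The purple hexagon moved from (2.3, 2.3) to (1.2, 5.6), a distance of √(1.1² + 3.3²) ≈ 3.5.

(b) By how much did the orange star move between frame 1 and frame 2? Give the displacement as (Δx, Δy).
(1.6, 1.7)

The orange star was at (4.2, 5.1) in frame 1 and (5.8, 6.8) in frame 2.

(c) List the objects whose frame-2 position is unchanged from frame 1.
the purple cross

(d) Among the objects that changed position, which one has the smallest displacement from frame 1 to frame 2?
the red pentagon

(moved 0.7)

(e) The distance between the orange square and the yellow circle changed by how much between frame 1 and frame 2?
-2.1

Distance in frame 1: 8.7. Distance in frame 2: 6.6.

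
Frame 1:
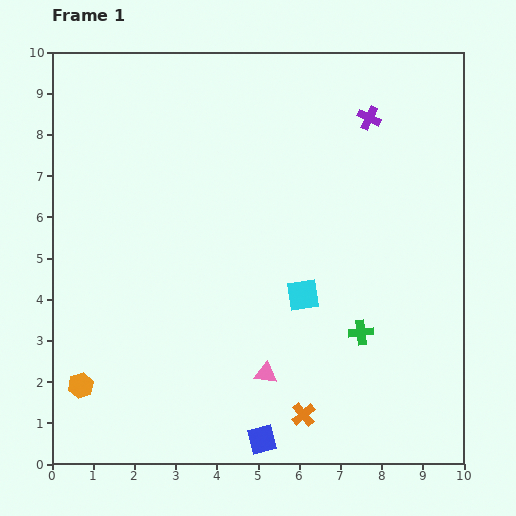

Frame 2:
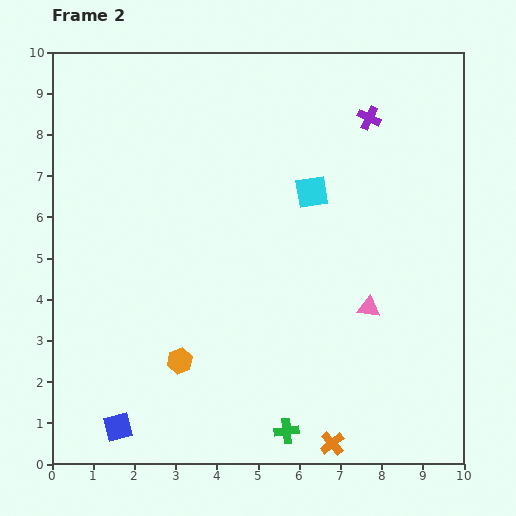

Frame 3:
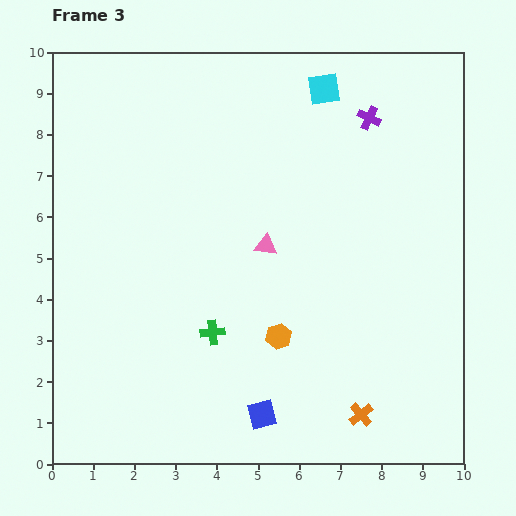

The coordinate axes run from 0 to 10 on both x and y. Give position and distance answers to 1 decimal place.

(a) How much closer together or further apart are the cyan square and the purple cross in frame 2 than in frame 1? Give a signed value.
-2.3

Distance in frame 1: 4.6. Distance in frame 2: 2.3.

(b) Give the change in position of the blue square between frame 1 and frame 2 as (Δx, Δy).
(-3.5, 0.3)

The blue square was at (5.1, 0.6) in frame 1 and (1.6, 0.9) in frame 2.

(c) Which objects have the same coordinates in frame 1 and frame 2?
the purple cross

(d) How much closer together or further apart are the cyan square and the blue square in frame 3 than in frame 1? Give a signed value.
+4.4

Distance in frame 1: 3.6. Distance in frame 3: 8.0.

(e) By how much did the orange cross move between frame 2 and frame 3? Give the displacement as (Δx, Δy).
(0.7, 0.7)

The orange cross was at (6.8, 0.5) in frame 2 and (7.5, 1.2) in frame 3.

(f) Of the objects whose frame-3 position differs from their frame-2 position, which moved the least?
the orange cross

(moved 1.0)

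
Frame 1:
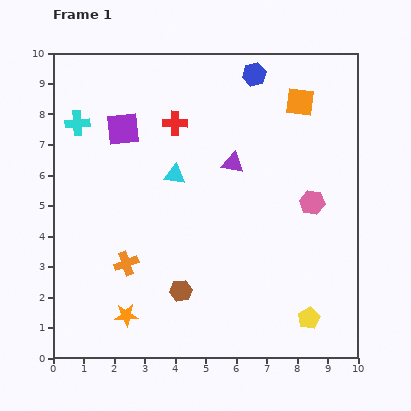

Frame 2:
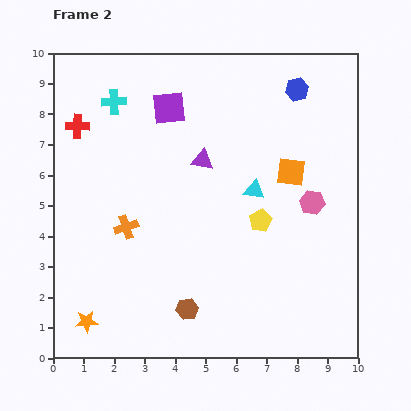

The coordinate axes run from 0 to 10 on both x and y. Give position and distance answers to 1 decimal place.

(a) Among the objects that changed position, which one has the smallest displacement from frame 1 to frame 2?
the brown hexagon

(moved 0.6)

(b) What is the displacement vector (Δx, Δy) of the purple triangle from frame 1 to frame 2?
(-1.0, 0.1)

The purple triangle was at (5.9, 6.4) in frame 1 and (4.9, 6.5) in frame 2.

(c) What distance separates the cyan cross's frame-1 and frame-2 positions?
1.4

The cyan cross moved from (0.8, 7.7) to (2.0, 8.4), a distance of √(1.2² + 0.7²) ≈ 1.4.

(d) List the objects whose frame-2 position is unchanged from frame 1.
the pink hexagon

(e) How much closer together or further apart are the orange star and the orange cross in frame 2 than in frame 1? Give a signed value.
+1.7

Distance in frame 1: 1.7. Distance in frame 2: 3.4.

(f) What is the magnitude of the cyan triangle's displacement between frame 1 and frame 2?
2.6

The cyan triangle moved from (4.0, 6.0) to (6.6, 5.5), a distance of √(2.6² + 0.5²) ≈ 2.6.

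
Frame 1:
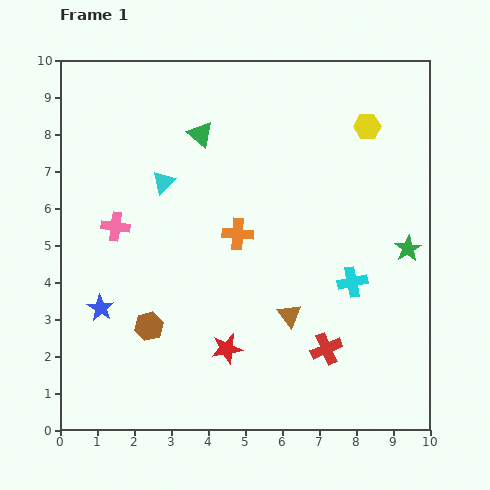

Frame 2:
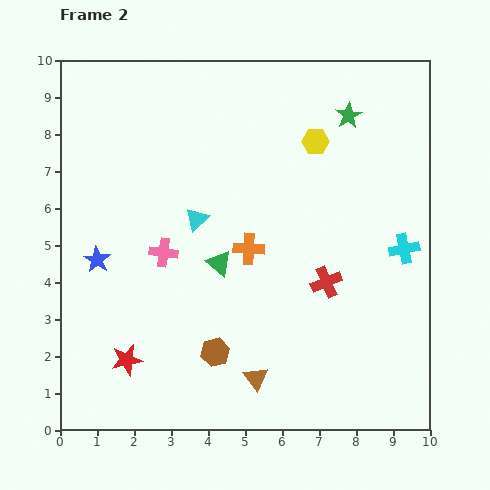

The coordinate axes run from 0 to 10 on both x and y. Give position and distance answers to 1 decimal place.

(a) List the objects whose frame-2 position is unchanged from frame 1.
none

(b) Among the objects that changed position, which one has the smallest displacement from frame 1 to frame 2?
the orange cross

(moved 0.5)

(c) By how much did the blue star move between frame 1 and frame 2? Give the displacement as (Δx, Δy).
(-0.1, 1.3)

The blue star was at (1.1, 3.3) in frame 1 and (1.0, 4.6) in frame 2.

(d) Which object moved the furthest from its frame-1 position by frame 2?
the green star

(moved 3.9; next 3.5)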